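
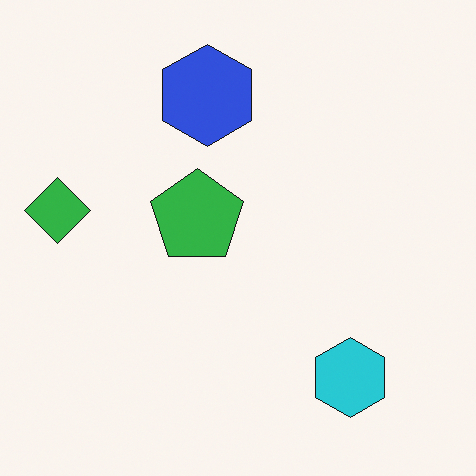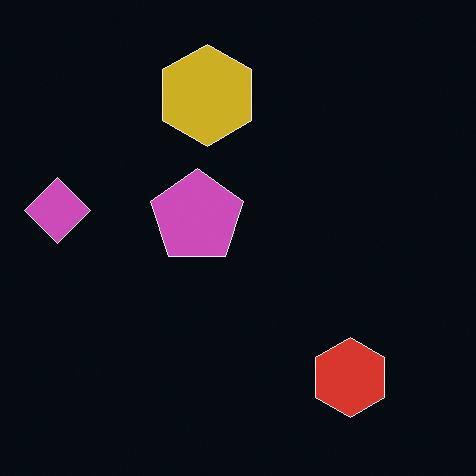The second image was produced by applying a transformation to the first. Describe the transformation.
The transformation is: color-inverted (negative).

The light background has become dark and every shape's color is its complement — a photographic negative.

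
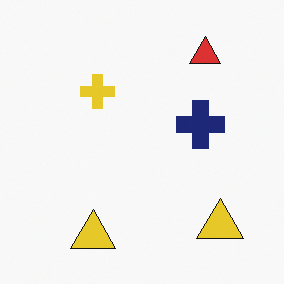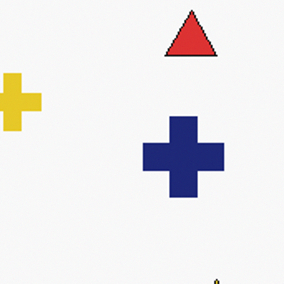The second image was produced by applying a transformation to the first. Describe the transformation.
This is the original image cropped tightly and scaled back up.

The visible shapes are larger and the field of view is narrower; shapes near the original edges may be partly or wholly outside the frame — a crop-and-rescale.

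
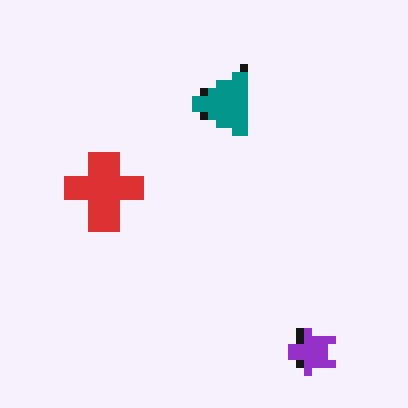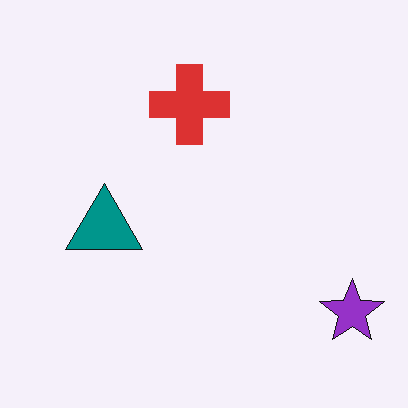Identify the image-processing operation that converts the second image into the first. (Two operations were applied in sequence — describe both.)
The transformation is: pixelated into visible square blocks, then transposed (reflected across the top-left ↔ bottom-right diagonal).

Shapes are reduced to large square blocks; fine edges and outlines are lost — a downscale-then-upscale (mosaic) effect. Shapes have swapped their row and column positions — what was in the top-right is now in the bottom-left — a diagonal reflection.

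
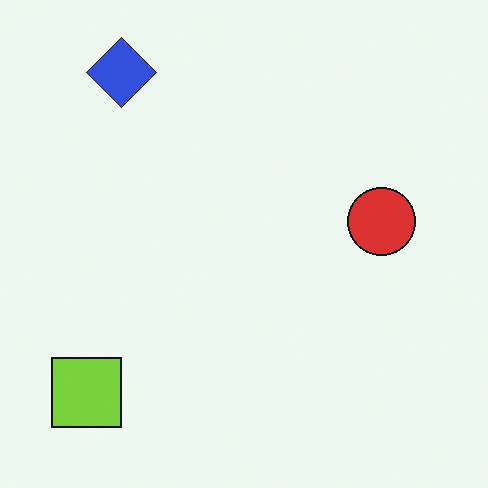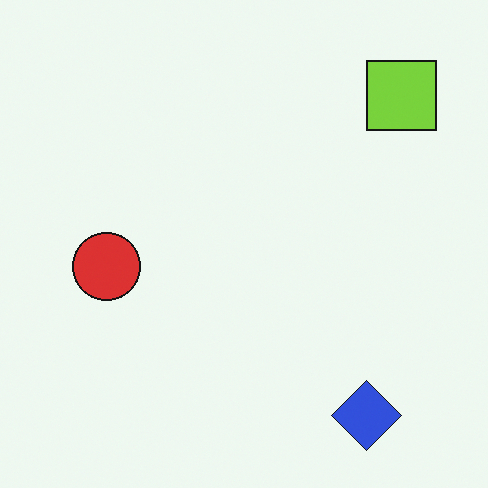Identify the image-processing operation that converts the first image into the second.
The transformation is: rotated 180°.

The lime square sits in the bottom-left of the first image and the top-right of the second — consistent with a whole-image 180° rotation.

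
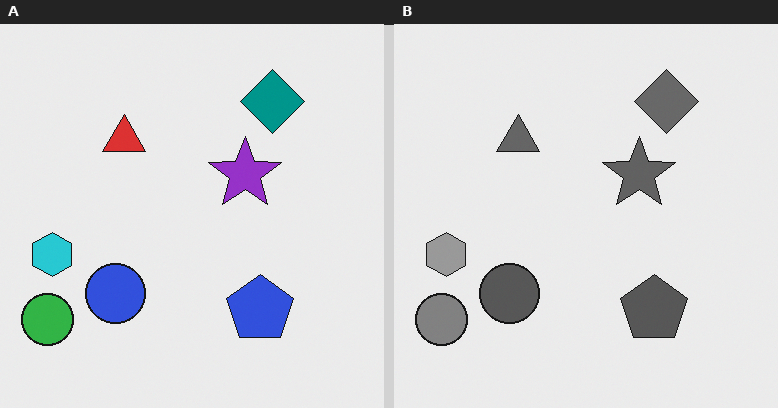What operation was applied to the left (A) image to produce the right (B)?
The transformation is: converted to grayscale.

All color is removed — every shape is now a shade of grey.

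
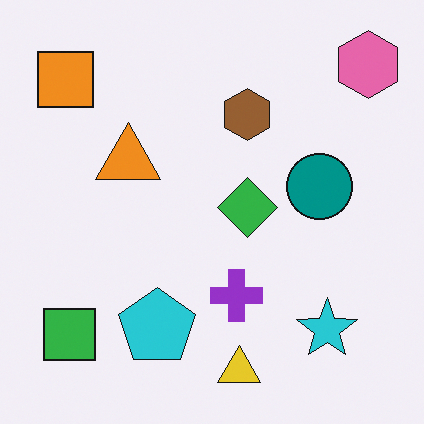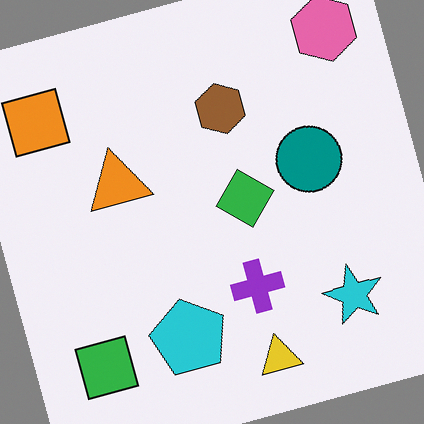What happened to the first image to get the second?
The second image is the first rotated counter-clockwise by a moderate amount.

Every shape is tilted by the same angle and the image corners show triangular fill wedges — a whole-image rotation by a non-right angle.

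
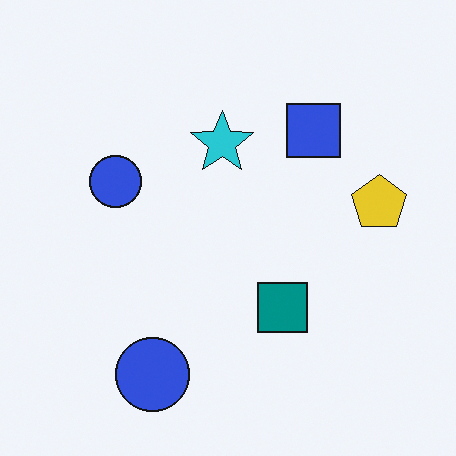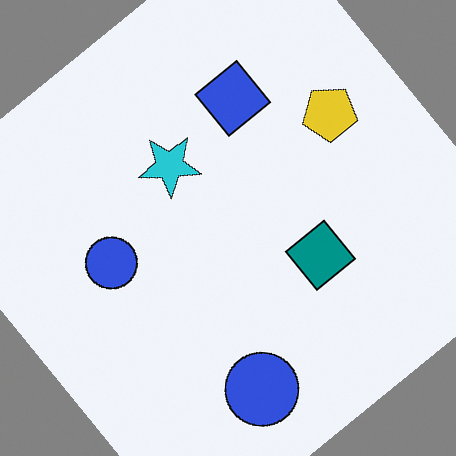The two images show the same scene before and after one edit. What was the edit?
The second image is the first rotated counter-clockwise by a large amount — several tens of degrees.

Every shape is tilted by the same angle and the image corners show triangular fill wedges — a whole-image rotation by a non-right angle.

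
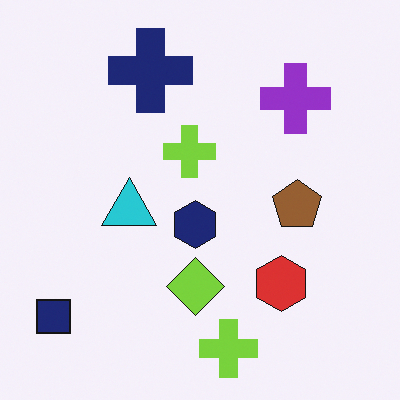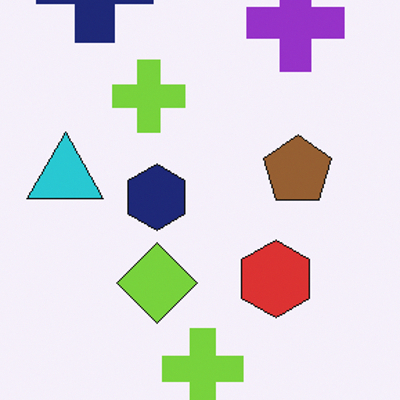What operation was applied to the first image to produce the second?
It was cropped to a modestly smaller region and rescaled.

The visible shapes are larger and the field of view is narrower; shapes near the original edges may be partly or wholly outside the frame — a crop-and-rescale.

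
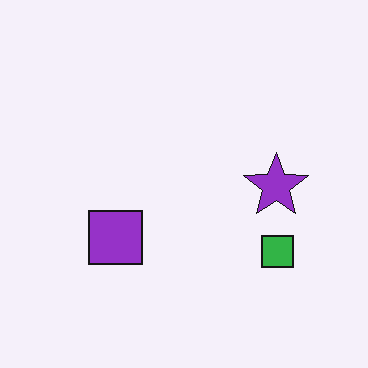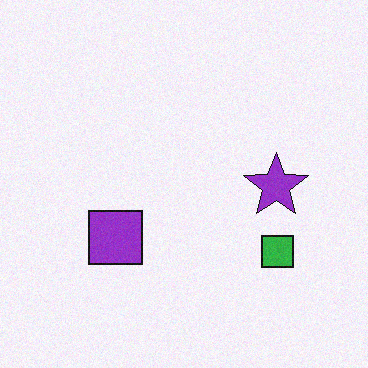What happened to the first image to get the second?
The transformation is: degraded with light additive noise.

Random speckle covers the whole image, including the flat background.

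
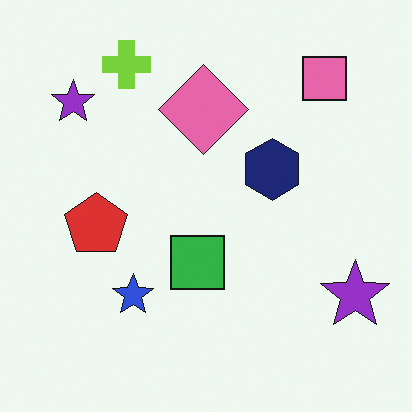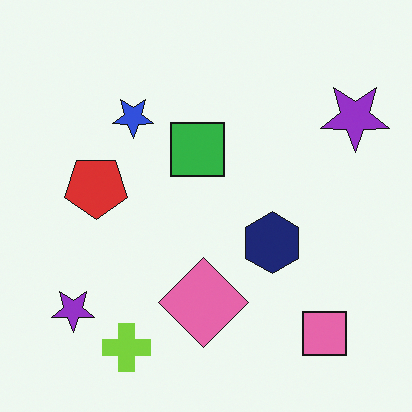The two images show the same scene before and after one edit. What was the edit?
It was flipped vertically (top ↔ bottom).

The lime cross is in the top-left of the first image and the bottom-left of the second — shapes on opposite sides of the horizontal midline have swapped in a mirror flip.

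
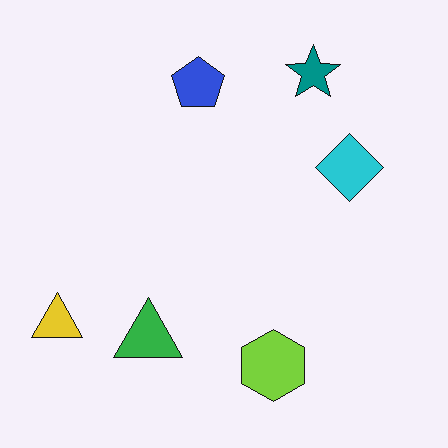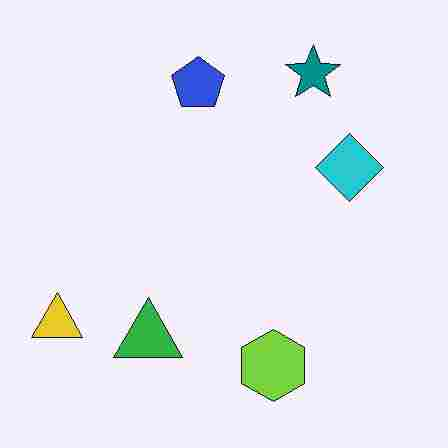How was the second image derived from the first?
It was degraded with heavy JPEG compression.

Blocky 8×8 compression artifacts appear around shape edges and the flat background shows ringing — characteristic JPEG degradation.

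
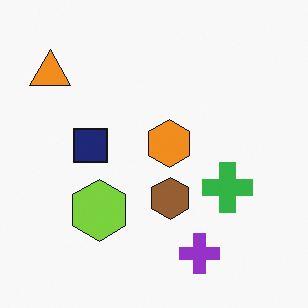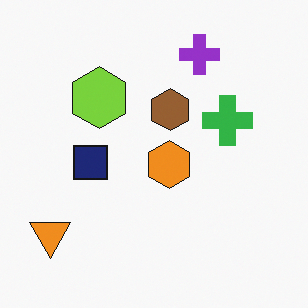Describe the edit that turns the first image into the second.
Flipped vertically (top ↔ bottom).

The purple cross is in the bottom of the first image and the top of the second — shapes on opposite sides of the horizontal midline have swapped in a mirror flip.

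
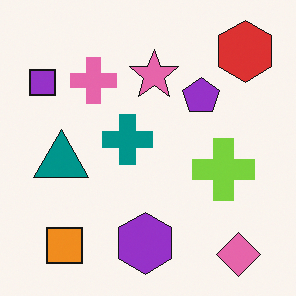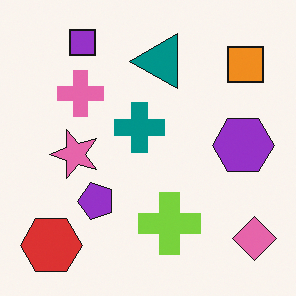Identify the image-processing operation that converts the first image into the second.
This is the original image transposed (reflected across the top-left ↔ bottom-right diagonal).

Shapes have swapped their row and column positions — what was in the top-right is now in the bottom-left — a diagonal reflection.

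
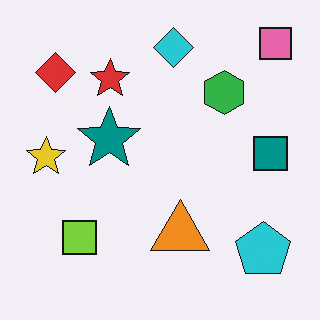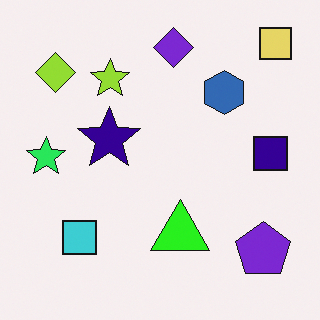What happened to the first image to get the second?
The second image is the first hue-shifted noticeably.

Every shape's color has rotated by the same amount around the hue wheel — a uniform hue shift.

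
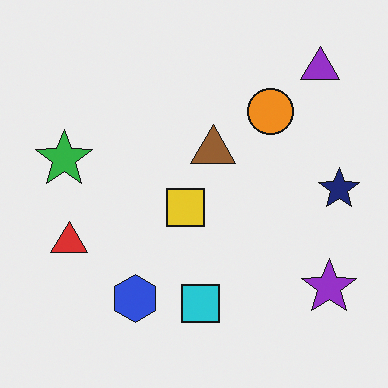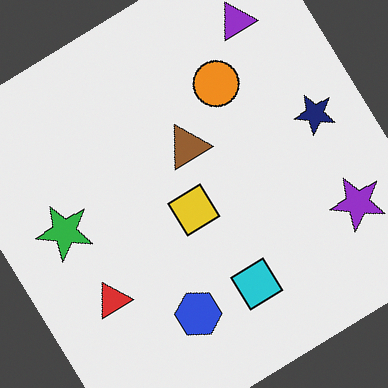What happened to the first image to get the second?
This is the original image rotated counter-clockwise by a large amount — several tens of degrees.

Every shape is tilted by the same angle and the image corners show triangular fill wedges — a whole-image rotation by a non-right angle.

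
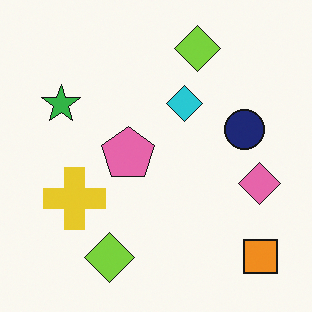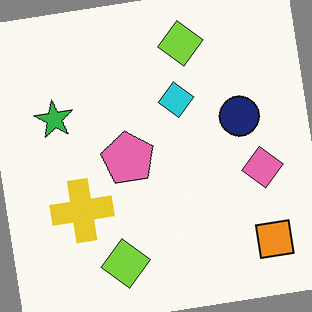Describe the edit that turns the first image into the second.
The transformation is: rotated counter-clockwise by a few degrees.

Every shape is tilted by the same angle and the image corners show triangular fill wedges — a whole-image rotation by a non-right angle.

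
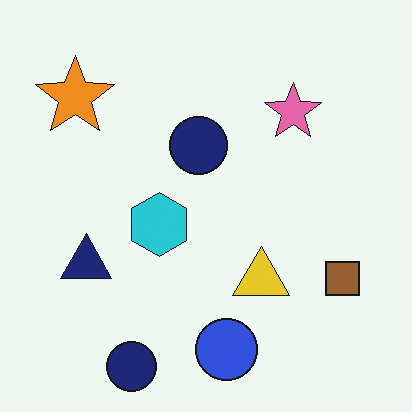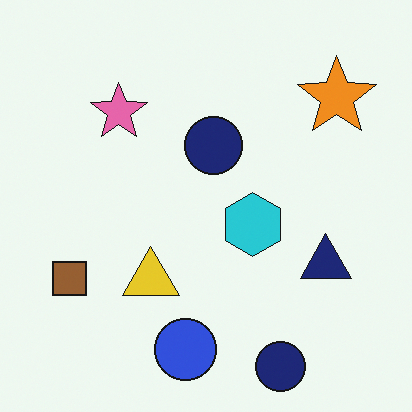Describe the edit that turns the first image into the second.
The transformation is: flipped horizontally (left ↔ right).

The brown square is in the bottom-right of the first image and the bottom-left of the second — shapes on opposite sides of the vertical midline have swapped in a mirror flip.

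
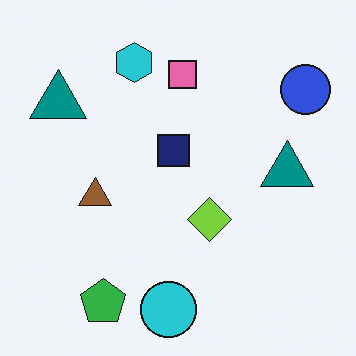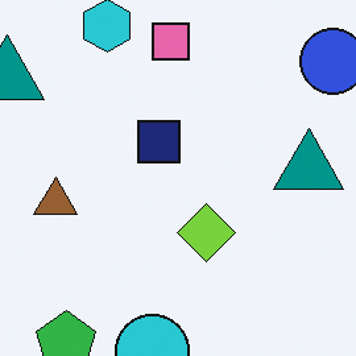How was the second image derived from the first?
The transformation is: cropped to a modestly smaller region and rescaled.

The visible shapes are larger and the field of view is narrower; shapes near the original edges may be partly or wholly outside the frame — a crop-and-rescale.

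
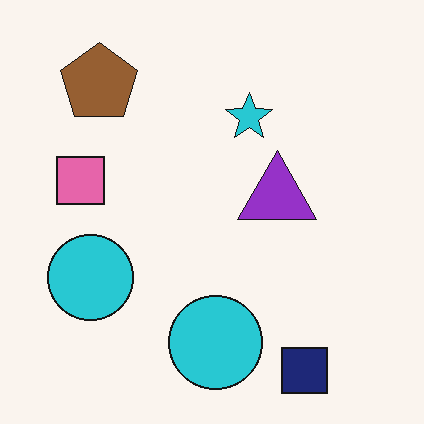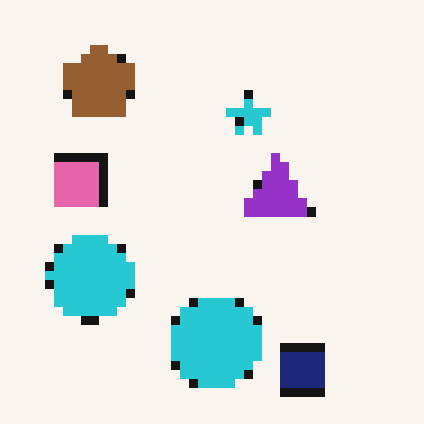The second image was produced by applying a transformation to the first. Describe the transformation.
The image was heavily pixelated into large blocks.

Shapes are reduced to large square blocks; fine edges and outlines are lost — a downscale-then-upscale (mosaic) effect.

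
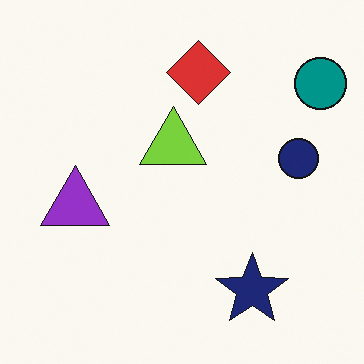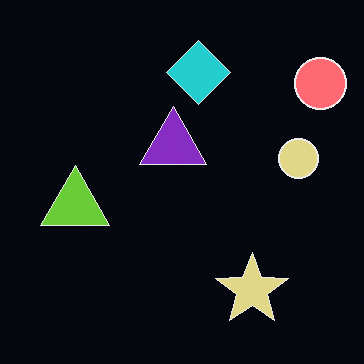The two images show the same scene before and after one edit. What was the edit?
It was color-inverted (negative).

The light background has become dark and every shape's color is its complement — a photographic negative.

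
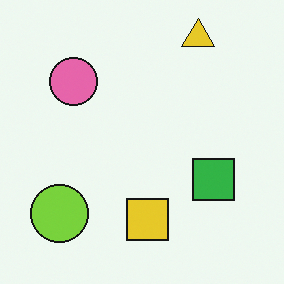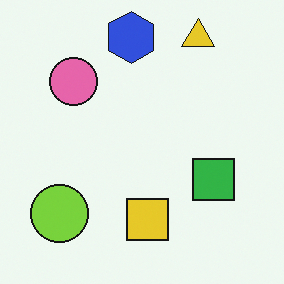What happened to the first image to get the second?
The second image is the first overlaid with an additional blue hexagon.

A blue hexagon appears in the second image that is absent from the first.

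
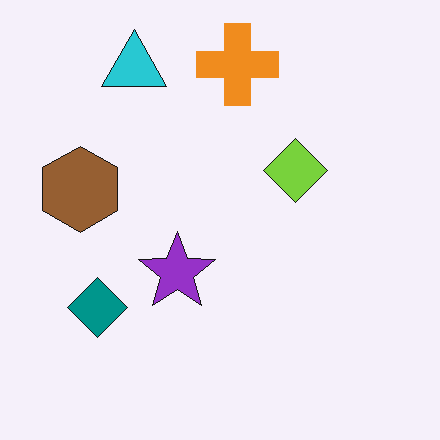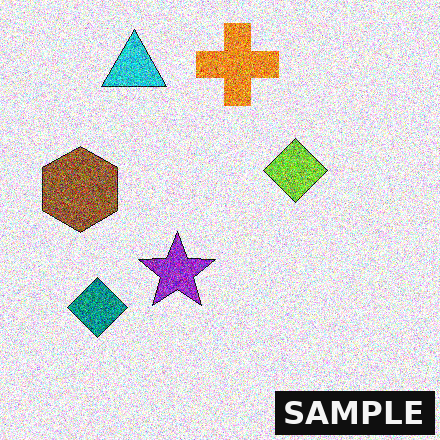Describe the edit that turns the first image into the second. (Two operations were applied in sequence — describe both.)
The image was degraded with a thick layer of grain, then watermarked with the text "SAMPLE" in the lower-right corner.

Random speckle covers the whole image, including the flat background. A dark label reading "SAMPLE" appears in the lower-right corner.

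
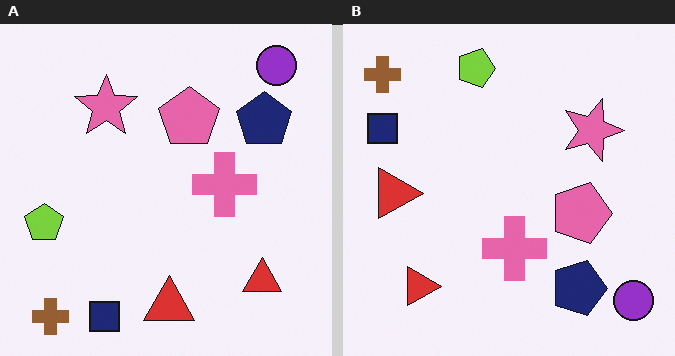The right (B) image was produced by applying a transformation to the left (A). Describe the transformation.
This is the original image rotated 90° clockwise.

The brown cross sits in the bottom-left of the left (A) image and the top-left of the right (B) — consistent with a whole-image 90° clockwise rotation.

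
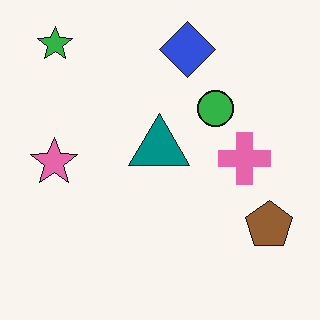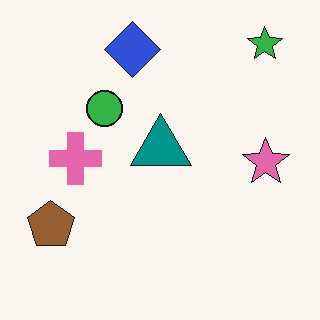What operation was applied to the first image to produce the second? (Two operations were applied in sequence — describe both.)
This is the original image JPEG-compressed with visible artifacts, then flipped horizontally (left ↔ right).

Blocky 8×8 compression artifacts appear around shape edges and the flat background shows ringing — characteristic JPEG degradation. The brown pentagon is in the bottom-right of the first image and the bottom-left of the second — shapes on opposite sides of the vertical midline have swapped in a mirror flip.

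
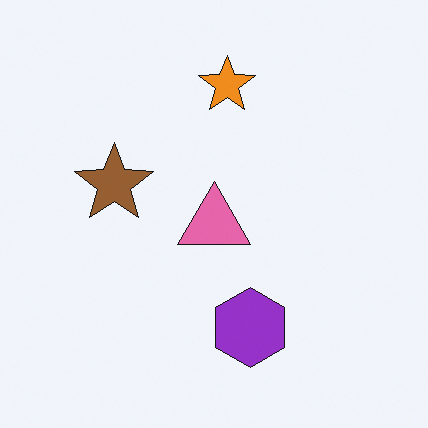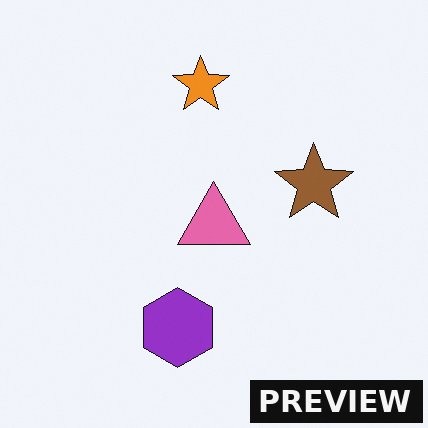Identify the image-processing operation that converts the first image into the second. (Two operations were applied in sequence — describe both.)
It was flipped horizontally (left ↔ right), then watermarked with the text "PREVIEW" in the lower-right corner.

The brown star is in the left of the first image and the right of the second — shapes on opposite sides of the vertical midline have swapped in a mirror flip. A dark label reading "PREVIEW" appears in the lower-right corner.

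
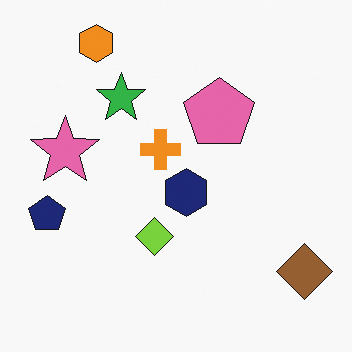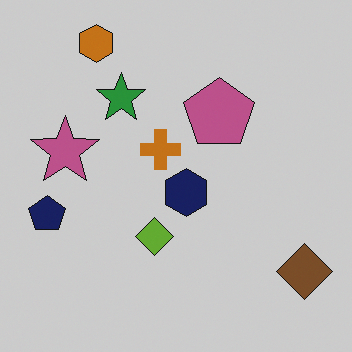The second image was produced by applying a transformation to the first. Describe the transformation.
The image was slightly darkened.

Every pixel — background and shapes alike — is uniformly darkened.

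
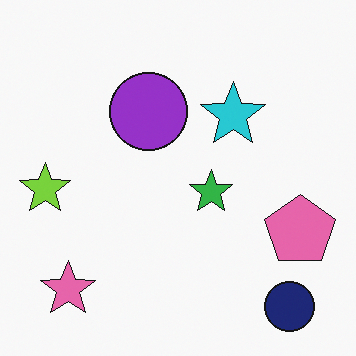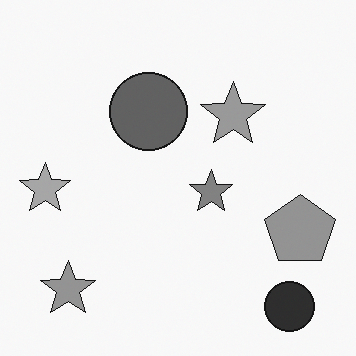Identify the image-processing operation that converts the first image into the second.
Converted to grayscale.

All color is removed — every shape is now a shade of grey.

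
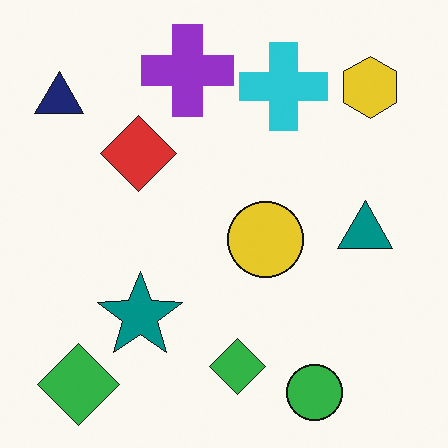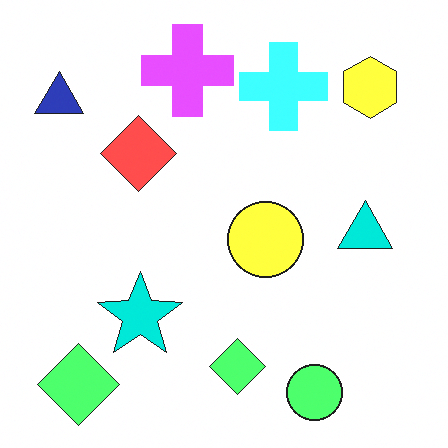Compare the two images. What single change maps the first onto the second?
The transformation is: noticeably brightened.

Every pixel — background and shapes alike — is uniformly brightened.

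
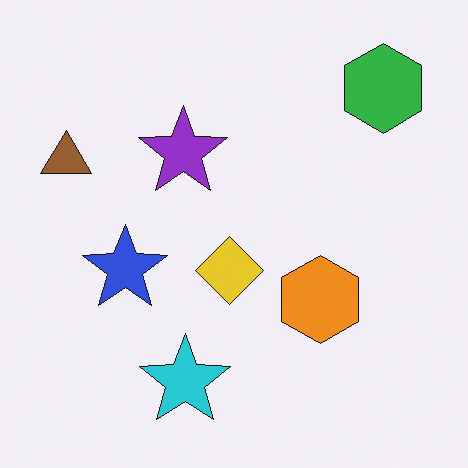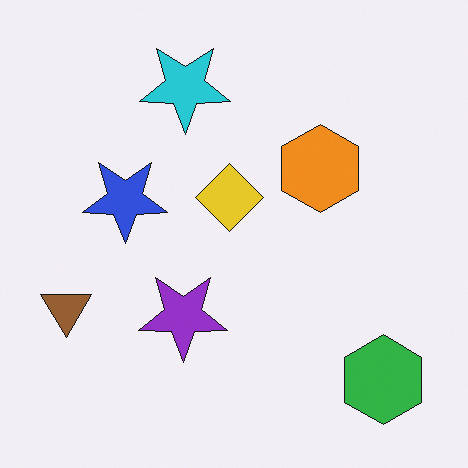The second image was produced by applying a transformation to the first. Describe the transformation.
The image was flipped vertically (top ↔ bottom).

The cyan star is in the bottom of the first image and the top of the second — shapes on opposite sides of the horizontal midline have swapped in a mirror flip.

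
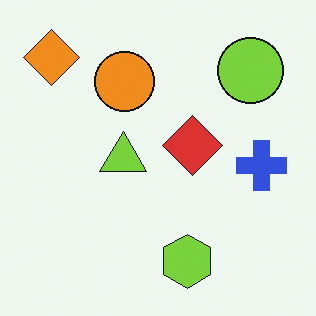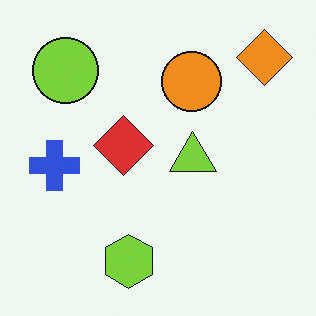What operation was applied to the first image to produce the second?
The image was flipped horizontally (left ↔ right).

The orange diamond is in the top-left of the first image and the top-right of the second — shapes on opposite sides of the vertical midline have swapped in a mirror flip.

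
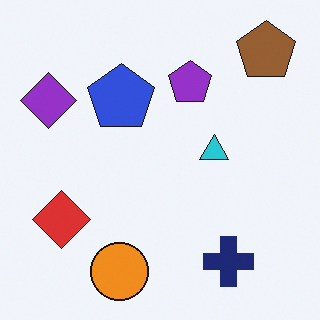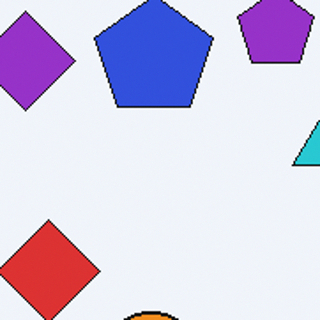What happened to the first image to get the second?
The second image is the first cropped tightly and scaled back up.

The visible shapes are larger and the field of view is narrower; shapes near the original edges may be partly or wholly outside the frame — a crop-and-rescale.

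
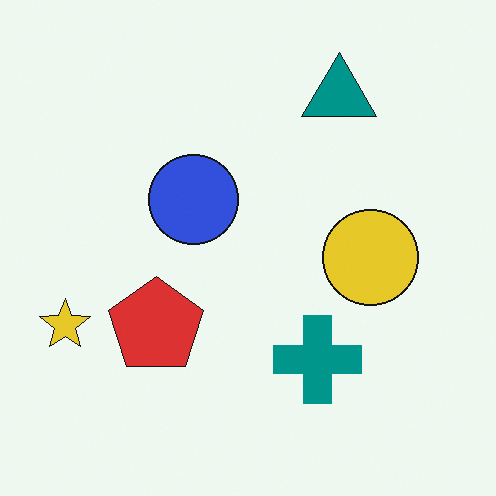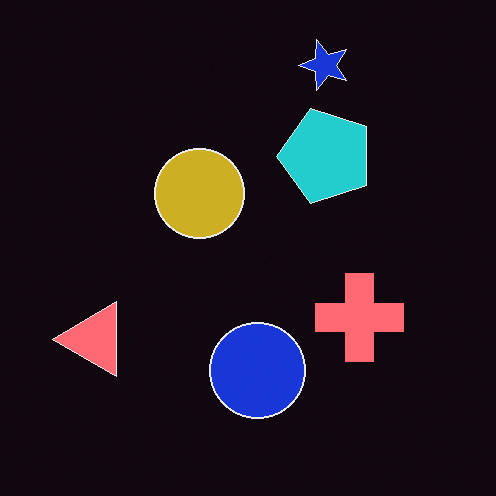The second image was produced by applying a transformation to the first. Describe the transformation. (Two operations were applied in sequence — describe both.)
The second image is the first color-inverted (negative), then transposed (reflected across the top-left ↔ bottom-right diagonal).

The light background has become dark and every shape's color is its complement — a photographic negative. Shapes have swapped their row and column positions — what was in the top-right is now in the bottom-left — a diagonal reflection.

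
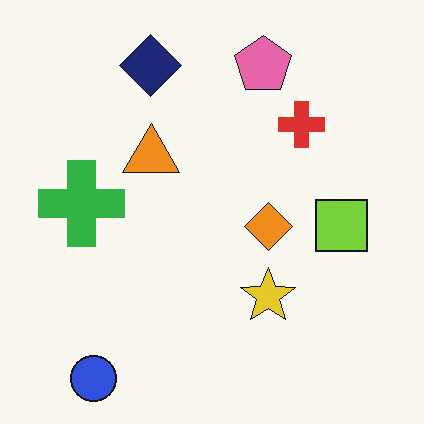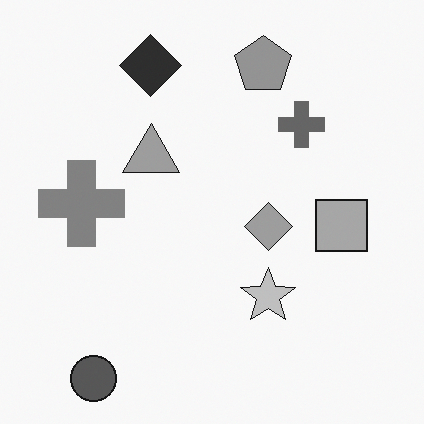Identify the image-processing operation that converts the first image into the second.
This is the original image converted to grayscale.

All color is removed — every shape is now a shade of grey.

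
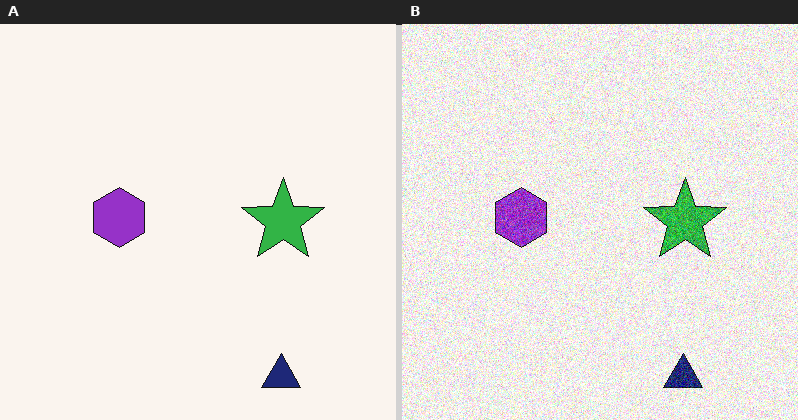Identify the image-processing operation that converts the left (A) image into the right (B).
The transformation is: degraded with heavy additive noise.

Random speckle covers the whole image, including the flat background.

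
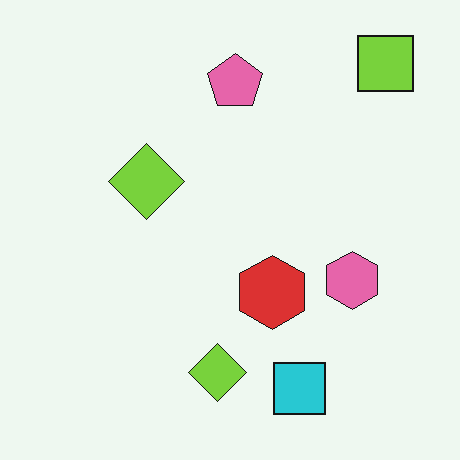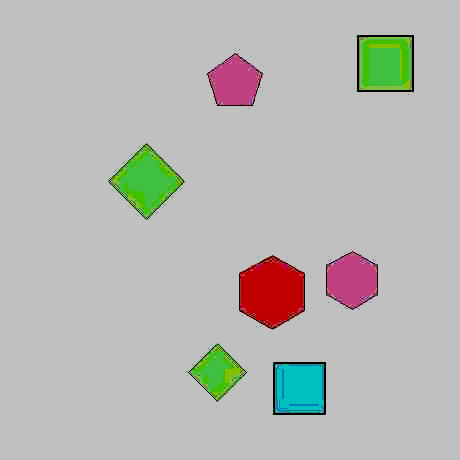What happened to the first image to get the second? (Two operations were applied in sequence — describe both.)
Heavily JPEG-compressed with obvious blocking artifacts, then heavily posterized to just a handful of flat colors.

Blocky 8×8 compression artifacts appear around shape edges and the flat background shows ringing — characteristic JPEG degradation. Each flat color has snapped to a coarser quantized level — most visibly, the near-white background has dropped to a flat grey.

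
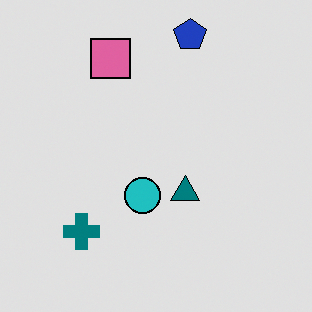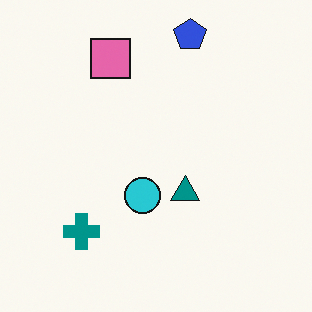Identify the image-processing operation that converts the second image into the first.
It was posterized to a reduced palette.

Each flat color has snapped to a coarser quantized level — most visibly, the near-white background has dropped to a flat grey.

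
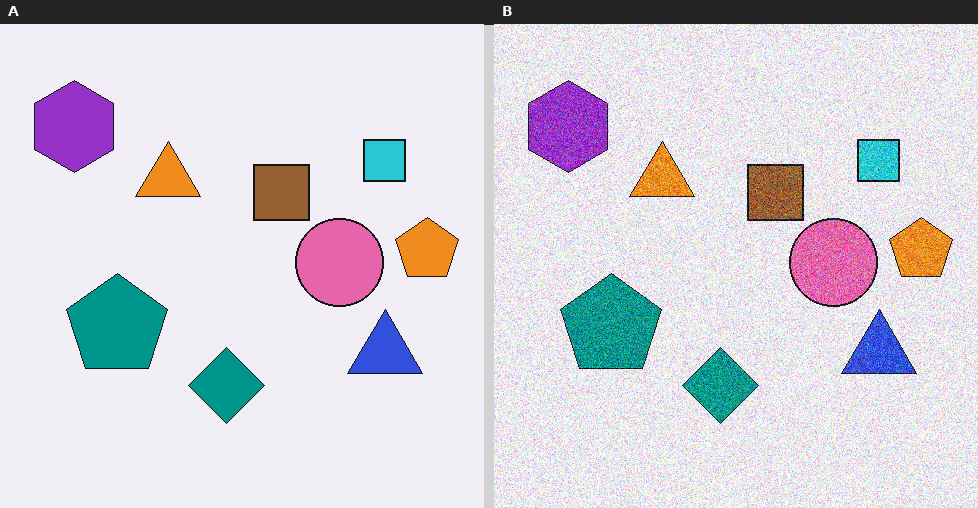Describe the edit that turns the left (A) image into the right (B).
This is the original image degraded with strong gaussian noise.

Random speckle covers the whole image, including the flat background.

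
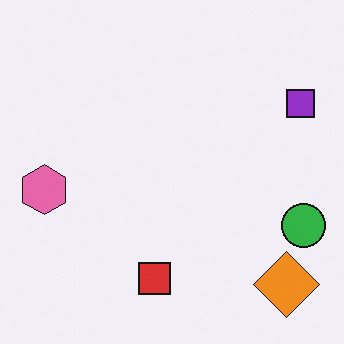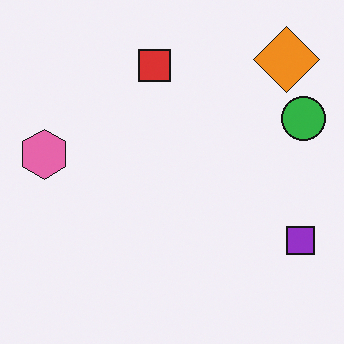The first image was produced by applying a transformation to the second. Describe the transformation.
This is the original image flipped vertically (top ↔ bottom).

The orange diamond is in the top-right of the second image and the bottom-right of the first — shapes on opposite sides of the horizontal midline have swapped in a mirror flip.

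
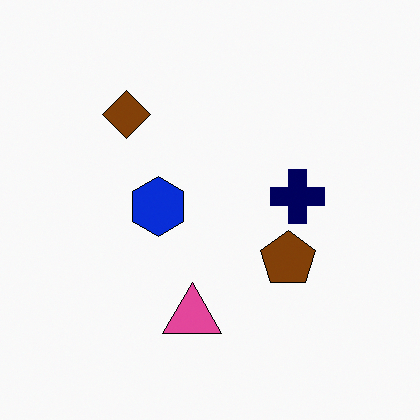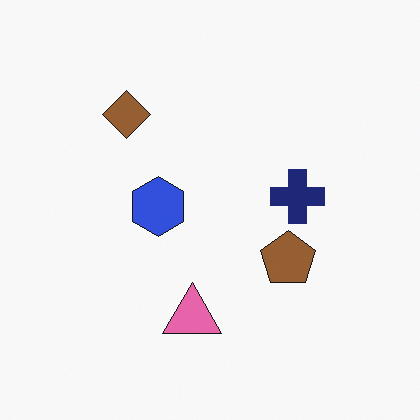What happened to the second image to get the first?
The first image is the second given slightly increased contrast.

Tones are pushed away from mid-grey across the whole image — a global contrast change.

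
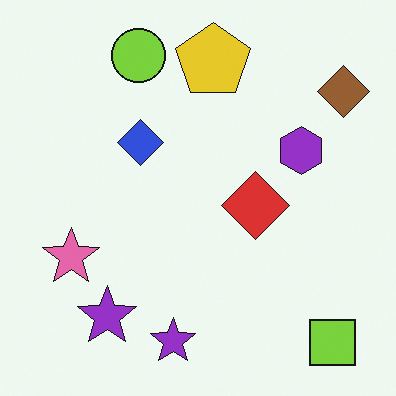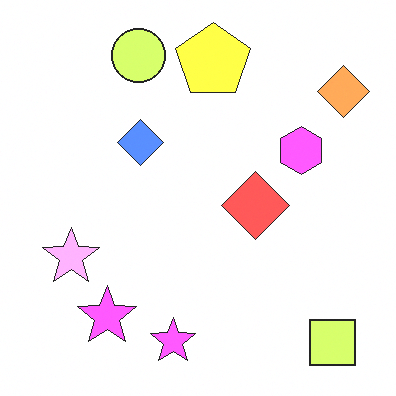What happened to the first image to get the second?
It was substantially brightened.

Every pixel — background and shapes alike — is uniformly brightened.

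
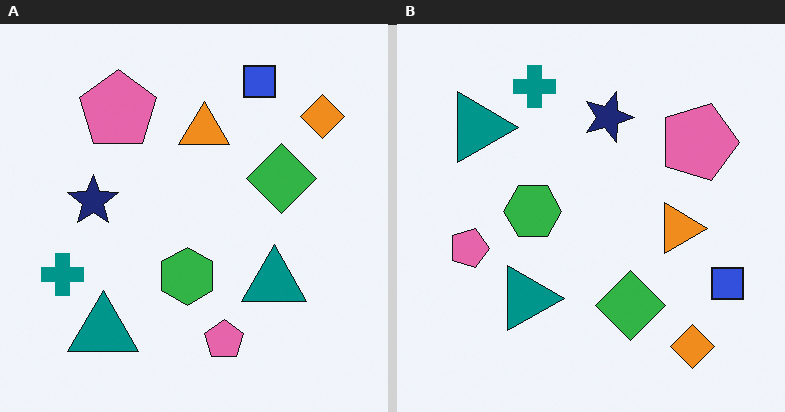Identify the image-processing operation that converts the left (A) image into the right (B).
Rotated 90° clockwise.

The orange diamond sits in the top-right of the left (A) image and the bottom-right of the right (B) — consistent with a whole-image 90° clockwise rotation.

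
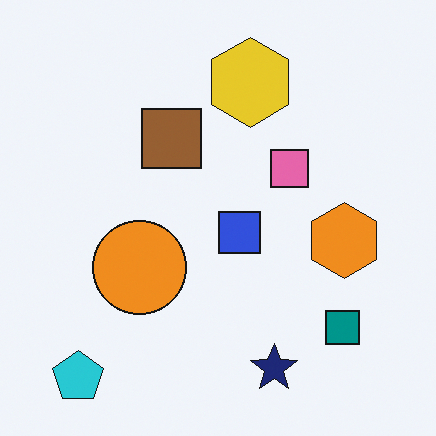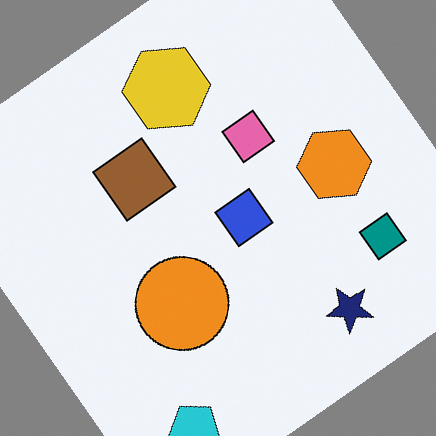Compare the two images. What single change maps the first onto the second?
Rotated counter-clockwise by a large amount — several tens of degrees.

Every shape is tilted by the same angle and the image corners show triangular fill wedges — a whole-image rotation by a non-right angle.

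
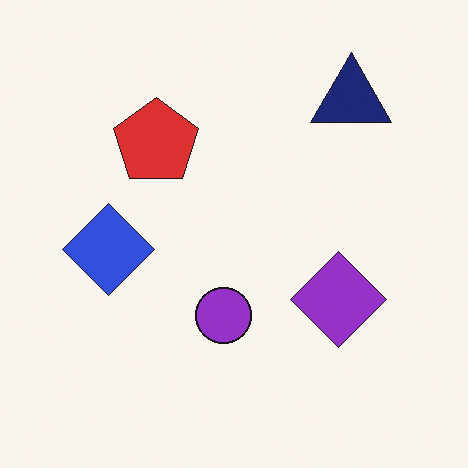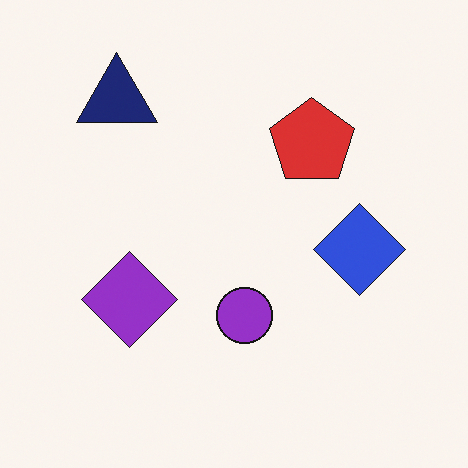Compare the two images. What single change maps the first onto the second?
The second image is the first flipped horizontally (left ↔ right).

The blue diamond is in the left of the first image and the right of the second — shapes on opposite sides of the vertical midline have swapped in a mirror flip.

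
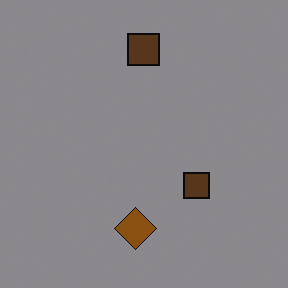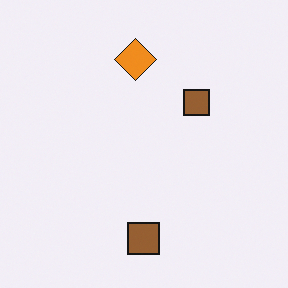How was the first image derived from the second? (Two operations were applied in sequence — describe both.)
Flipped vertically (top ↔ bottom), then substantially darkened.

The orange diamond is in the top of the second image and the bottom of the first — shapes on opposite sides of the horizontal midline have swapped in a mirror flip. Every pixel — background and shapes alike — is uniformly darkened.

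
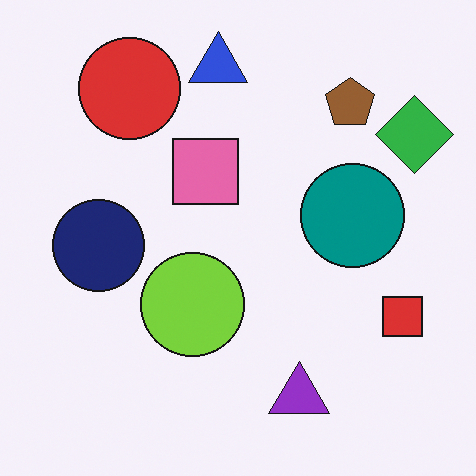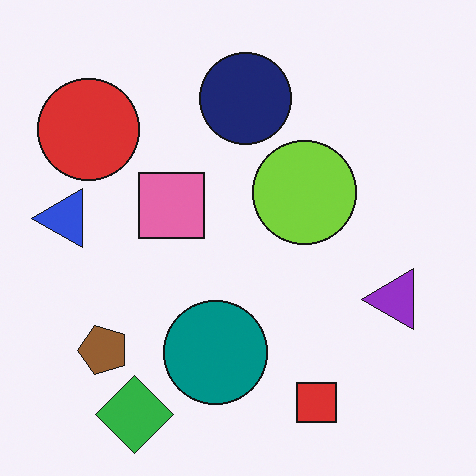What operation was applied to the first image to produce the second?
The second image is the first transposed (reflected across the top-left ↔ bottom-right diagonal).

Shapes have swapped their row and column positions — what was in the top-right is now in the bottom-left — a diagonal reflection.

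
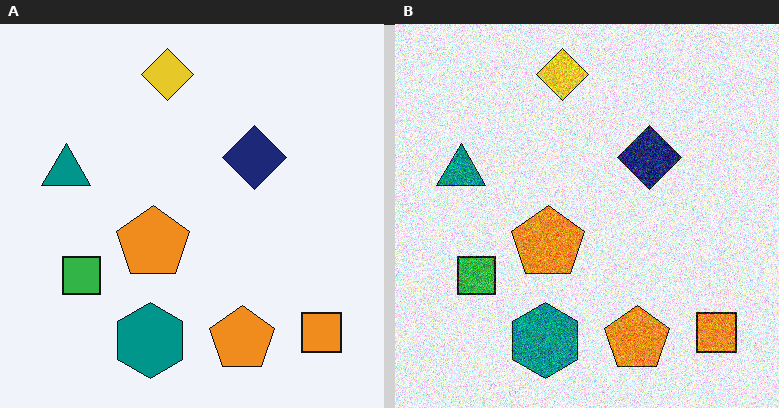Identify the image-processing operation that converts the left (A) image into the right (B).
The transformation is: degraded with strong gaussian noise.

Random speckle covers the whole image, including the flat background.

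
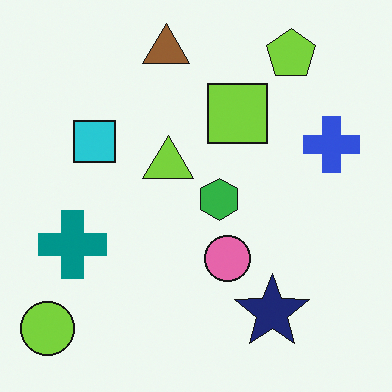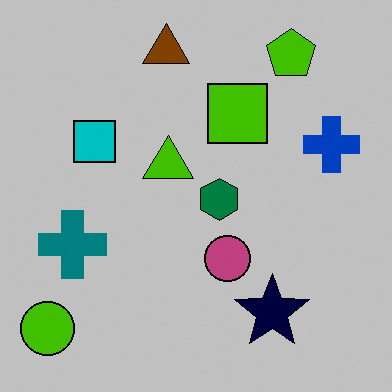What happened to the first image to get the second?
This is the original image heavily posterized to just a handful of flat colors.

Each flat color has snapped to a coarser quantized level — most visibly, the near-white background has dropped to a flat grey.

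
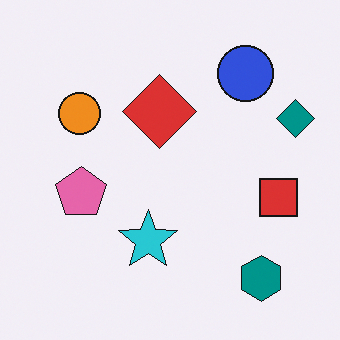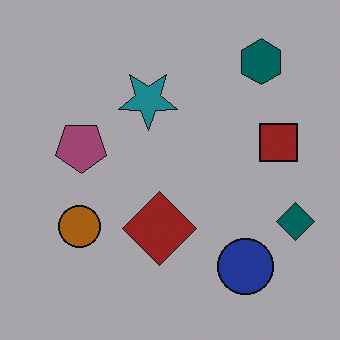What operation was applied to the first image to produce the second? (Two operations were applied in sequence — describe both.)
The image was flipped vertically (top ↔ bottom), then noticeably darkened.

The teal hexagon is in the bottom-right of the first image and the top-right of the second — shapes on opposite sides of the horizontal midline have swapped in a mirror flip. Every pixel — background and shapes alike — is uniformly darkened.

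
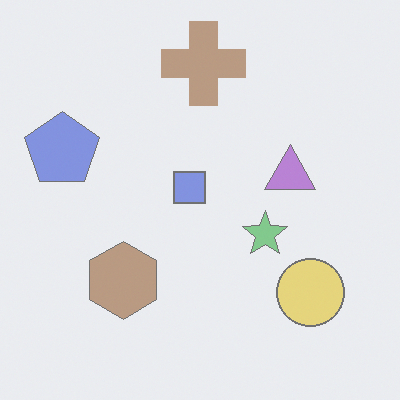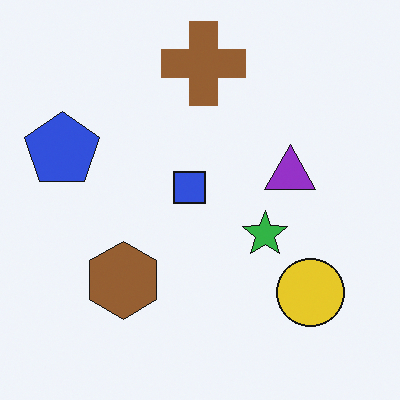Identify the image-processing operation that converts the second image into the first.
It was washed out (contrast reduced).

Tones are pushed toward mid-grey across the whole image — a global contrast change.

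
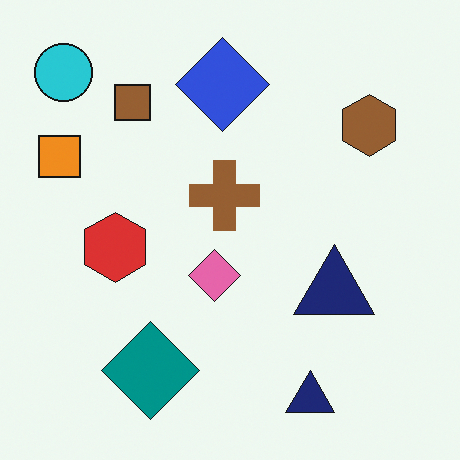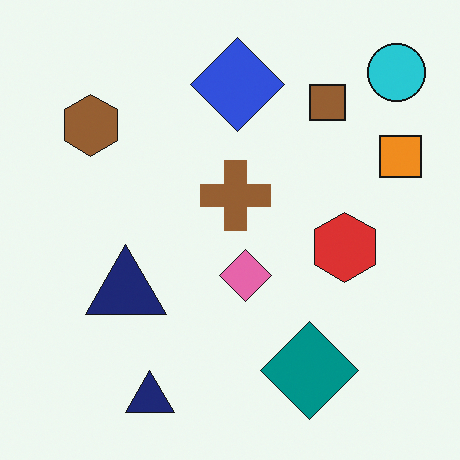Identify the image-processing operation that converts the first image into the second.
The second image is the first flipped horizontally (left ↔ right).

The orange square is in the left of the first image and the right of the second — shapes on opposite sides of the vertical midline have swapped in a mirror flip.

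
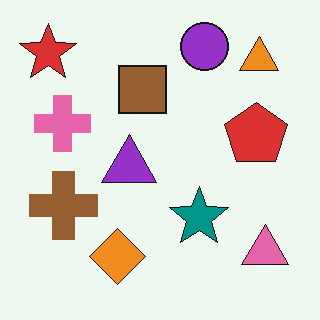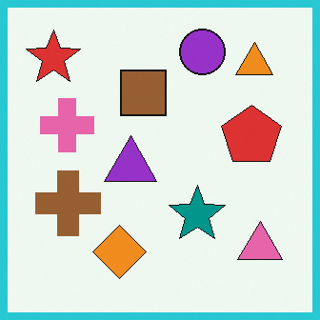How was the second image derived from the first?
This is the original image framed with a cyan border.

A solid cyan frame runs around the edge of the second image, with the content slightly shrunk inside it.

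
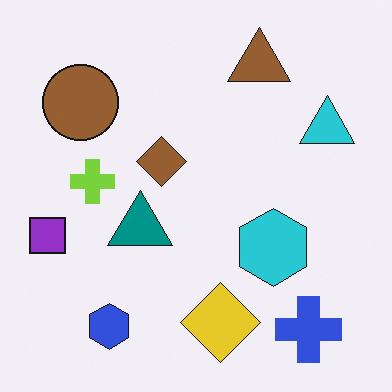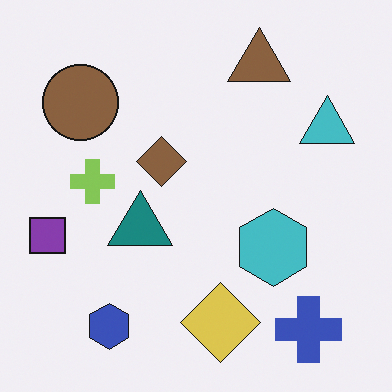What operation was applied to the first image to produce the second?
The transformation is: slightly desaturated.

All colors are more muted and greyish — a global saturation change.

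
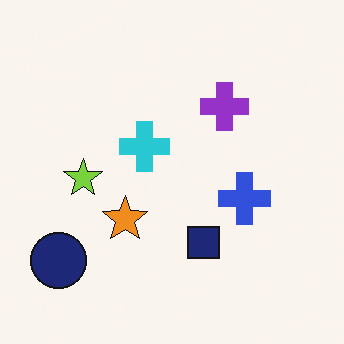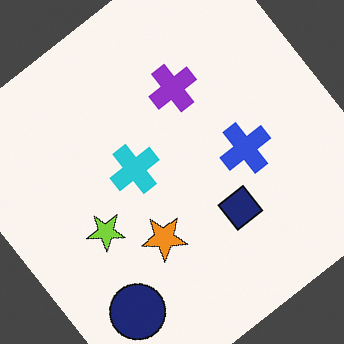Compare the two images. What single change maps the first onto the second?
The second image is the first rotated counter-clockwise by a large amount — several tens of degrees.

Every shape is tilted by the same angle and the image corners show triangular fill wedges — a whole-image rotation by a non-right angle.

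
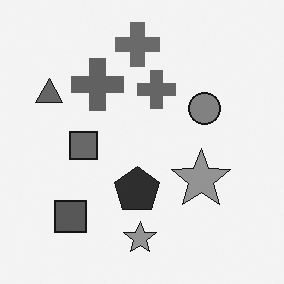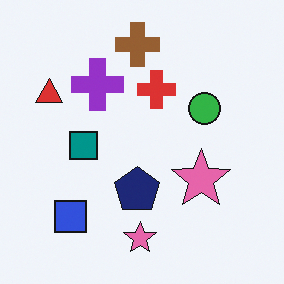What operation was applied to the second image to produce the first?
It was converted to grayscale.

All color is removed — every shape is now a shade of grey.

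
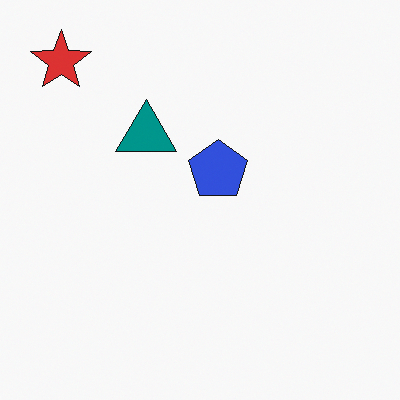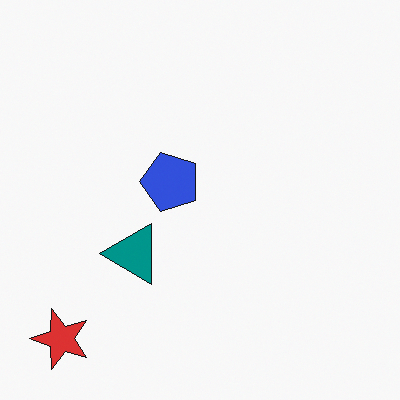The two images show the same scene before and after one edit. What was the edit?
It was rotated 90° counter-clockwise.

The red star sits in the top-left of the first image and the bottom-left of the second — consistent with a whole-image 90° counter-clockwise rotation.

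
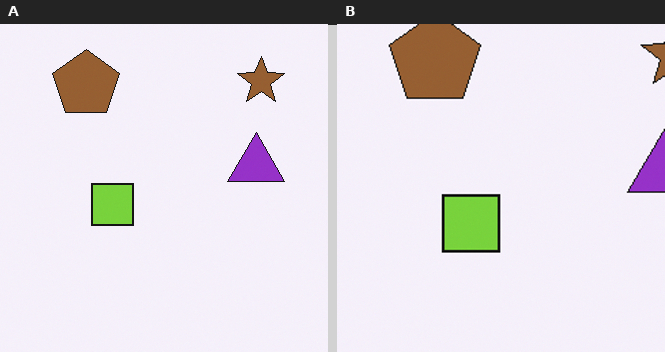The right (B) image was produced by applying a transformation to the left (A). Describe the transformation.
The transformation is: cropped slightly and scaled back up.

The visible shapes are larger and the field of view is narrower; shapes near the original edges may be partly or wholly outside the frame — a crop-and-rescale.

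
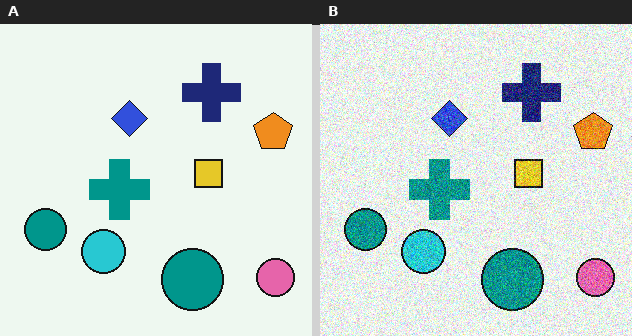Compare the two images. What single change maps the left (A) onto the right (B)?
The transformation is: degraded with a thick layer of grain.

Random speckle covers the whole image, including the flat background.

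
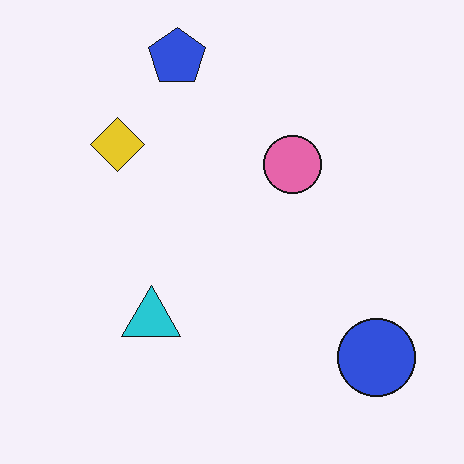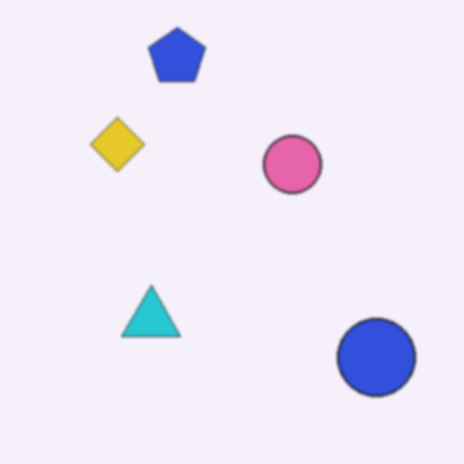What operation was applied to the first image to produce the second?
Lightly blurred.

Shape edges and outlines are uniformly softened across the whole image.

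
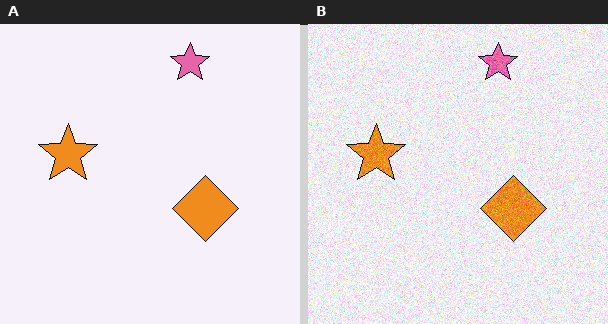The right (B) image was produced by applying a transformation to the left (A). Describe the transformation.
It was degraded with visible gaussian noise.

Random speckle covers the whole image, including the flat background.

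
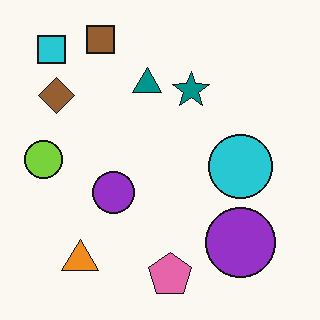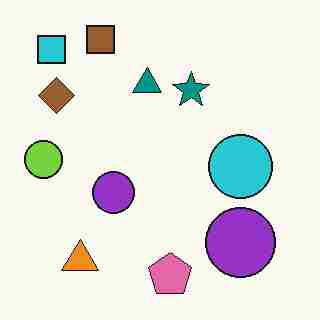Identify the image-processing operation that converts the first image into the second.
The second image is the first degraded with heavy JPEG compression.

Blocky 8×8 compression artifacts appear around shape edges and the flat background shows ringing — characteristic JPEG degradation.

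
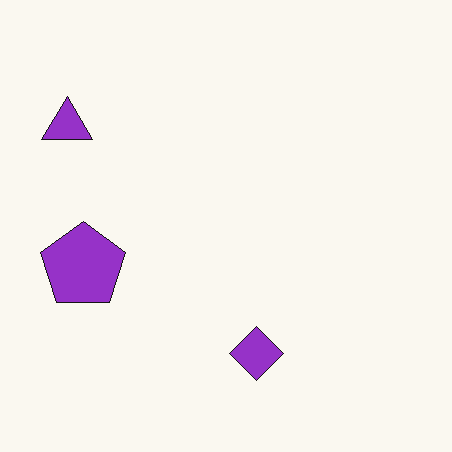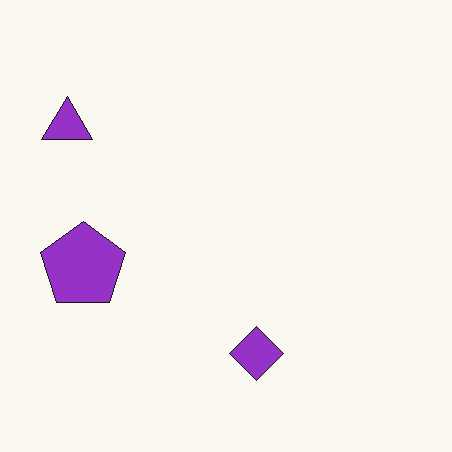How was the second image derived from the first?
JPEG-compressed with visible artifacts.

Blocky 8×8 compression artifacts appear around shape edges and the flat background shows ringing — characteristic JPEG degradation.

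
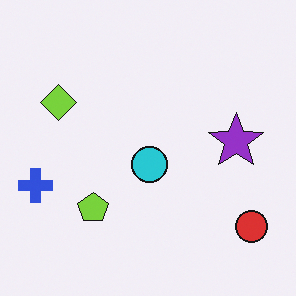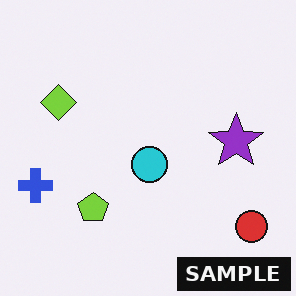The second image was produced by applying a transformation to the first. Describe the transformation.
The image was watermarked with the text "SAMPLE" in the lower-right corner.

A dark label reading "SAMPLE" appears in the lower-right corner.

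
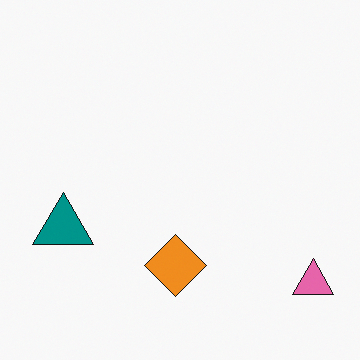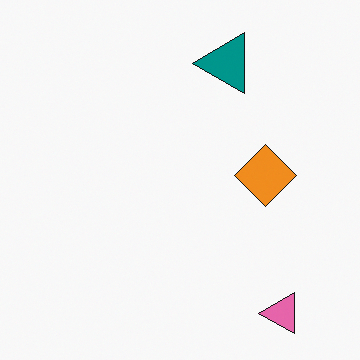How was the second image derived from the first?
Transposed (reflected across the top-left ↔ bottom-right diagonal).

Shapes have swapped their row and column positions — what was in the top-right is now in the bottom-left — a diagonal reflection.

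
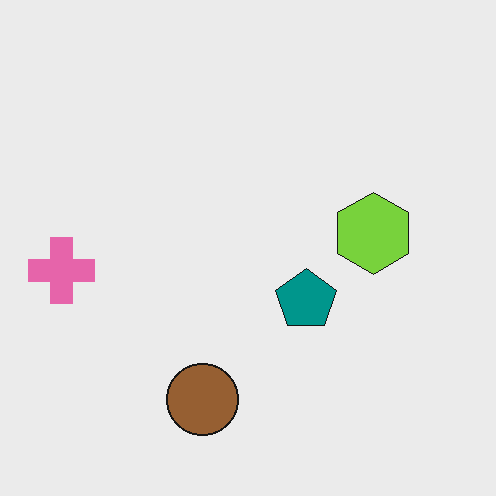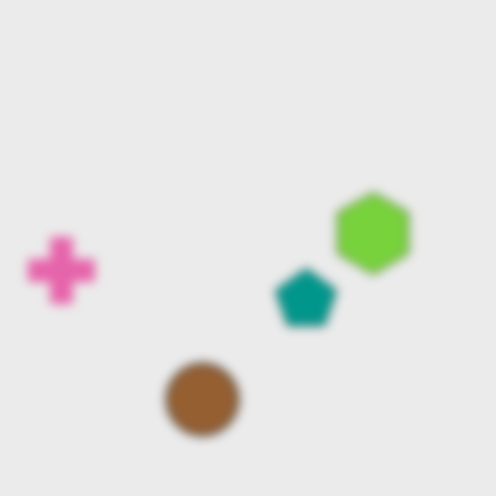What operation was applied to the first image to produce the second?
The second image is the first heavily blurred.

Shape edges and outlines are uniformly softened across the whole image.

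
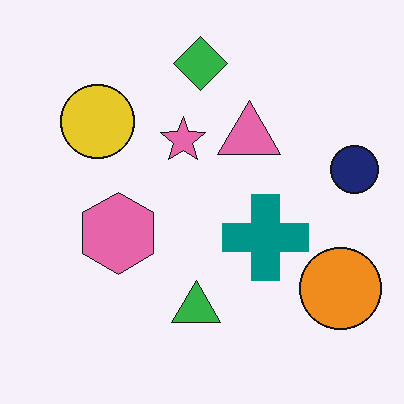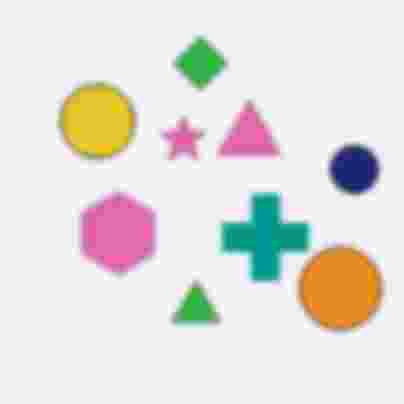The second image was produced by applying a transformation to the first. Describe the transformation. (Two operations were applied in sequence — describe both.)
The image was noticeably gaussian-blurred, then degraded with heavy JPEG compression.

Shape edges and outlines are uniformly softened across the whole image. Blocky 8×8 compression artifacts appear around shape edges and the flat background shows ringing — characteristic JPEG degradation.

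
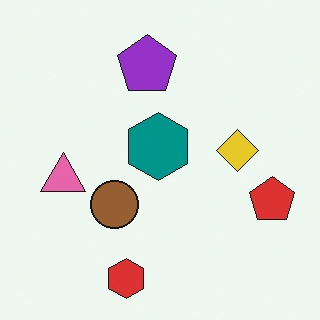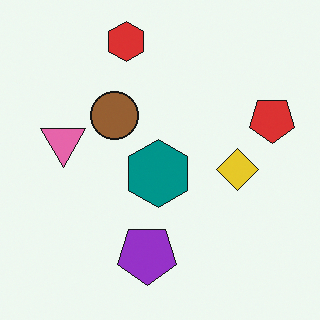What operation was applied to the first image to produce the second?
The second image is the first flipped vertically (top ↔ bottom).

The red hexagon is in the bottom of the first image and the top of the second — shapes on opposite sides of the horizontal midline have swapped in a mirror flip.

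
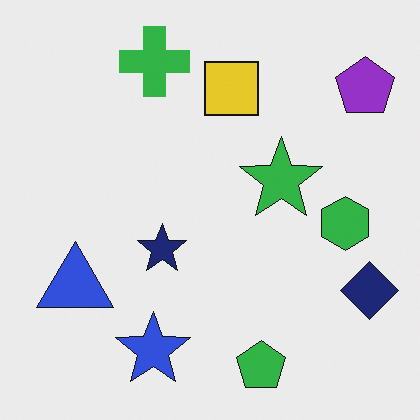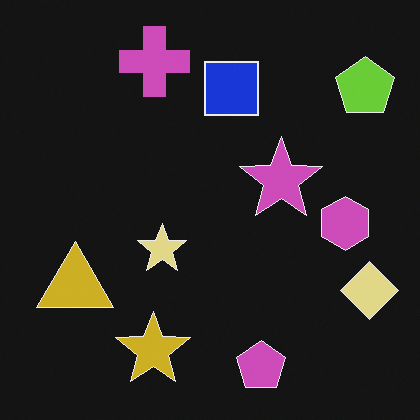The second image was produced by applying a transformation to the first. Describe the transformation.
The transformation is: color-inverted (negative).

The light background has become dark and every shape's color is its complement — a photographic negative.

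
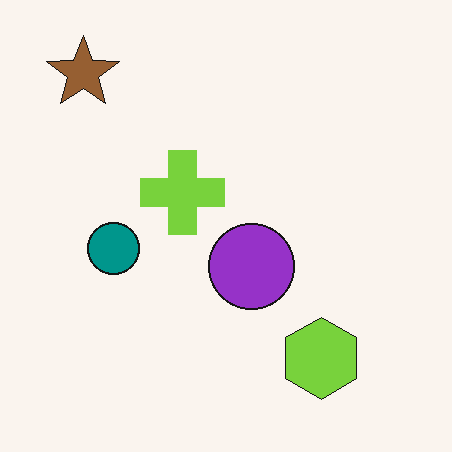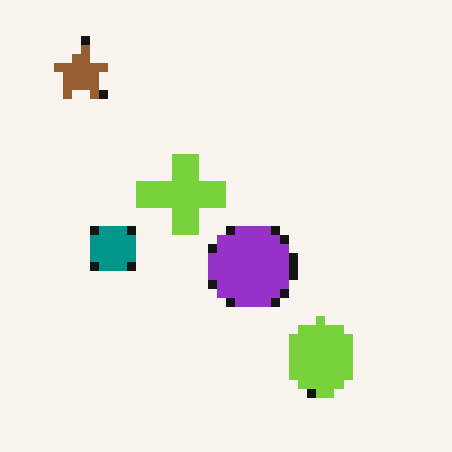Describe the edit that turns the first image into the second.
This is the original image coarsely pixelated.

Shapes are reduced to large square blocks; fine edges and outlines are lost — a downscale-then-upscale (mosaic) effect.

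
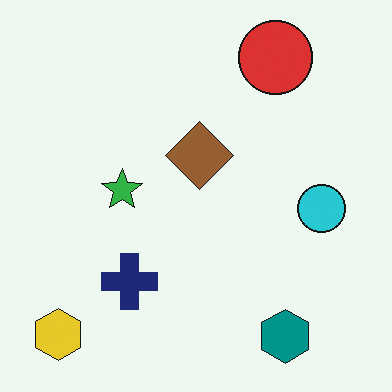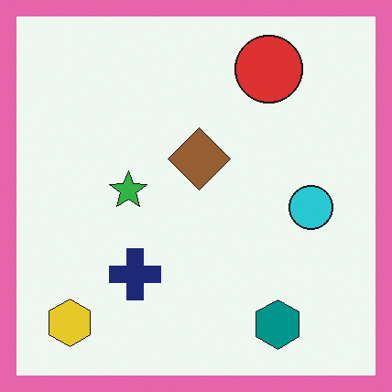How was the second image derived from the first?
It was framed with a pink border.

A solid pink frame runs around the edge of the second image, with the content slightly shrunk inside it.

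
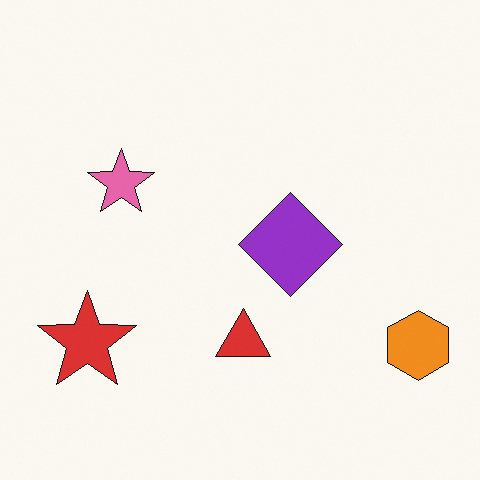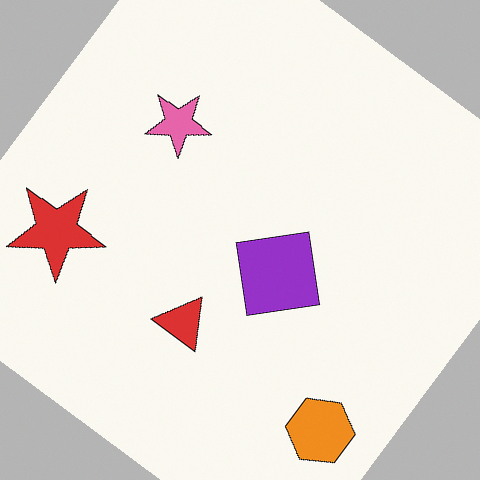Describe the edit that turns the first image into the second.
It was rotated clockwise by a large amount — several tens of degrees.

Every shape is tilted by the same angle and the image corners show triangular fill wedges — a whole-image rotation by a non-right angle.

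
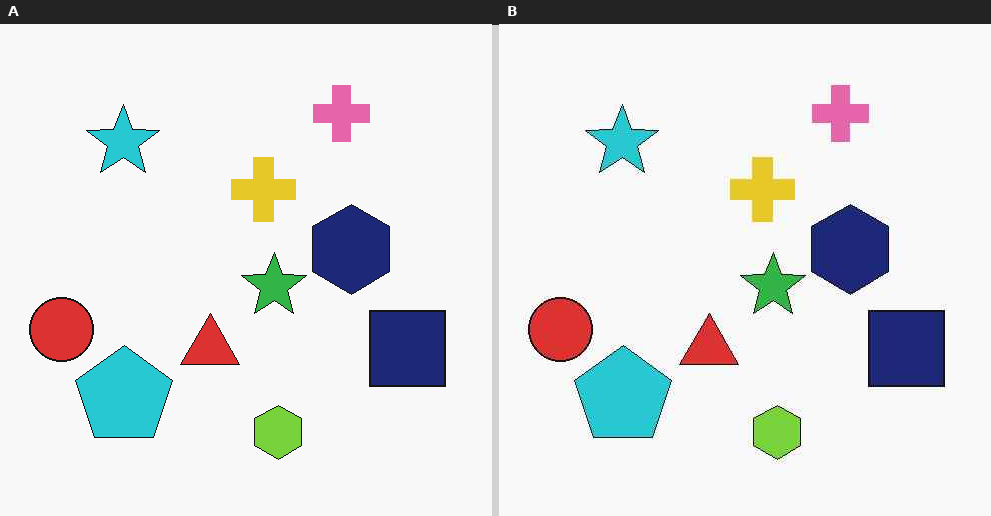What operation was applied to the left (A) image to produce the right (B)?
The right (B) image is the left (A) given moderate JPEG compression.

Blocky 8×8 compression artifacts appear around shape edges and the flat background shows ringing — characteristic JPEG degradation.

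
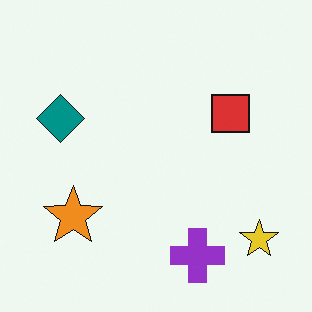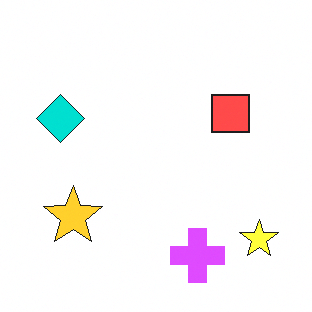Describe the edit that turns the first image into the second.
The transformation is: noticeably brightened.

Every pixel — background and shapes alike — is uniformly brightened.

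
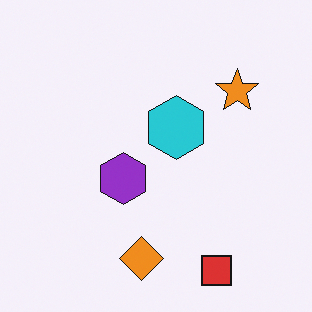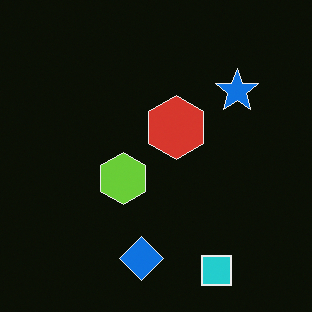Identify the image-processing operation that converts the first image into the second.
The transformation is: color-inverted (negative).

The light background has become dark and every shape's color is its complement — a photographic negative.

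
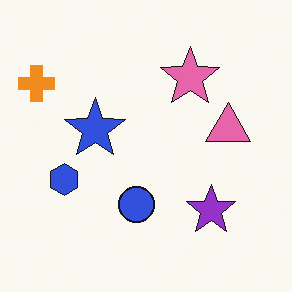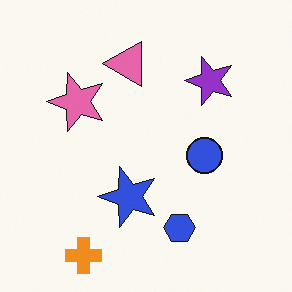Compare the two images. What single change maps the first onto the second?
The transformation is: rotated 90° counter-clockwise.

The orange cross sits in the top-left of the first image and the bottom-left of the second — consistent with a whole-image 90° counter-clockwise rotation.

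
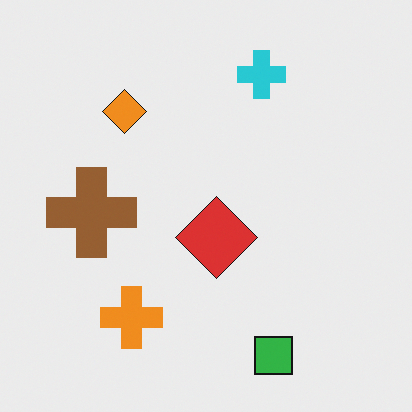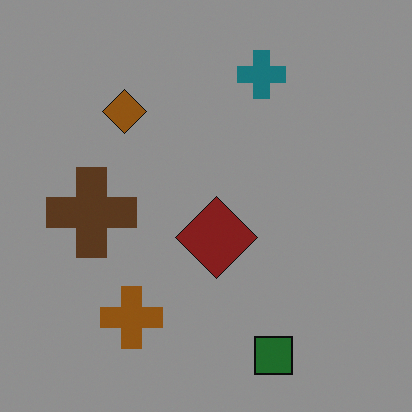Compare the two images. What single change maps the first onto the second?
Substantially darkened.

Every pixel — background and shapes alike — is uniformly darkened.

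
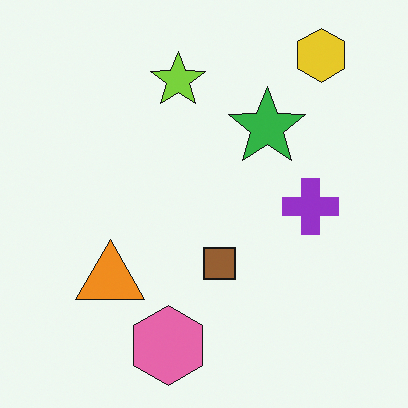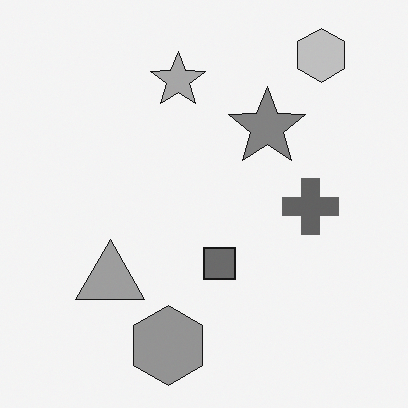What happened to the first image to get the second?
This is the original image converted to grayscale.

All color is removed — every shape is now a shade of grey.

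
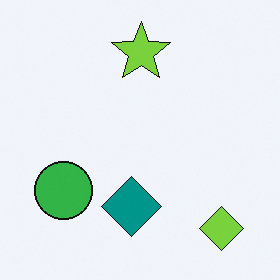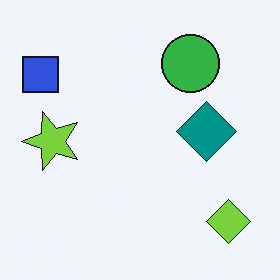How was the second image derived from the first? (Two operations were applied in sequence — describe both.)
This is the original image transposed (reflected across the top-left ↔ bottom-right diagonal), then overlaid with an additional blue square.

Shapes have swapped their row and column positions — what was in the top-right is now in the bottom-left — a diagonal reflection. A blue square appears in the second image that is absent from the first.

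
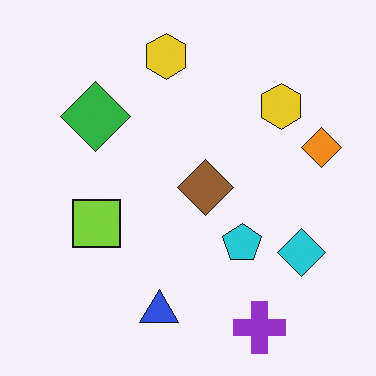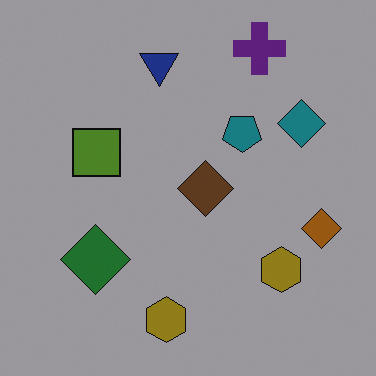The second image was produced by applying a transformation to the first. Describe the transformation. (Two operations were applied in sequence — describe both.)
The transformation is: noticeably darkened, then flipped vertically (top ↔ bottom).

Every pixel — background and shapes alike — is uniformly darkened. The purple cross is in the bottom-right of the first image and the top-right of the second — shapes on opposite sides of the horizontal midline have swapped in a mirror flip.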